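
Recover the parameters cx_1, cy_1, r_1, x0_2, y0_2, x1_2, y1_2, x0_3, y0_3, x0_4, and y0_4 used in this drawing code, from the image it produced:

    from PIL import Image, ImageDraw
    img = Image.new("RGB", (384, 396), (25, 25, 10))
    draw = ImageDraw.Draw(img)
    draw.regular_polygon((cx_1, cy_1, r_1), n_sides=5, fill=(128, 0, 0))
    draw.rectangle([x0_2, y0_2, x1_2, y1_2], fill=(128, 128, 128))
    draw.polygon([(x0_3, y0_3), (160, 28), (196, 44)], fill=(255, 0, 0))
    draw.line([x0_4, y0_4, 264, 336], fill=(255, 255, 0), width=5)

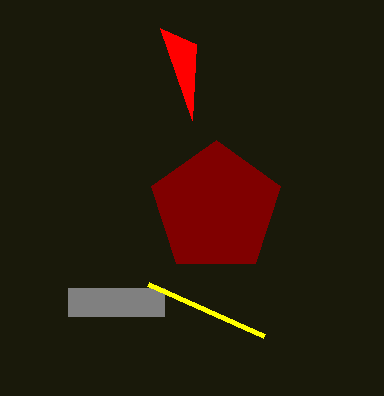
cx_1 = 216
cy_1 = 208
r_1 = 68
x0_2 = 68
y0_2 = 288
x1_2 = 164
y1_2 = 316
x0_3 = 192
y0_3 = 120
x0_4 = 148
y0_4 = 284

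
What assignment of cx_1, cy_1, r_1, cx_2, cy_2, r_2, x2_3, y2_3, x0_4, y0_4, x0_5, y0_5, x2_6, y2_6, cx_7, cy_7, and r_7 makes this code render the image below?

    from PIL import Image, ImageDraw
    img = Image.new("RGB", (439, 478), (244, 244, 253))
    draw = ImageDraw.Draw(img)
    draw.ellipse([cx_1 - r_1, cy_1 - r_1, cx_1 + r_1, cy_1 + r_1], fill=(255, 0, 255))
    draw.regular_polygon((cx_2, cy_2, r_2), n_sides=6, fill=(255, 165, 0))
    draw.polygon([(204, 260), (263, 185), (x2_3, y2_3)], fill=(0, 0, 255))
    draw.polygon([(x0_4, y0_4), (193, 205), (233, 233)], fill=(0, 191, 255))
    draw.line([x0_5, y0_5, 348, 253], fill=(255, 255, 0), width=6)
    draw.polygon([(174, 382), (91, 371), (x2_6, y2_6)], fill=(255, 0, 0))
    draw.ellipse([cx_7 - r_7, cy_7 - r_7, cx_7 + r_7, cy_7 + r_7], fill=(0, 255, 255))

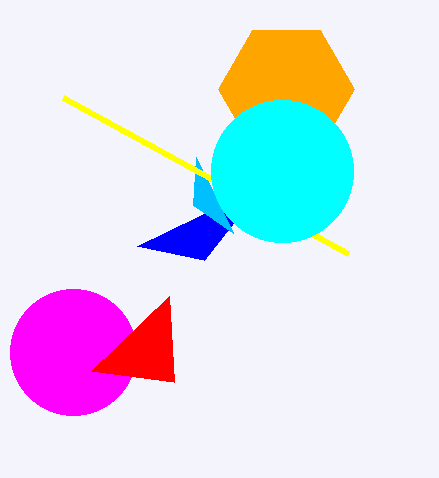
cx_1 = 73; cy_1 = 352; r_1 = 63; cx_2 = 286; cy_2 = 89; r_2 = 68; x2_3 = 137; y2_3 = 246; x0_4 = 196; y0_4 = 157; x0_5 = 63; y0_5 = 97; x2_6 = 169; y2_6 = 296; cx_7 = 282; cy_7 = 171; r_7 = 71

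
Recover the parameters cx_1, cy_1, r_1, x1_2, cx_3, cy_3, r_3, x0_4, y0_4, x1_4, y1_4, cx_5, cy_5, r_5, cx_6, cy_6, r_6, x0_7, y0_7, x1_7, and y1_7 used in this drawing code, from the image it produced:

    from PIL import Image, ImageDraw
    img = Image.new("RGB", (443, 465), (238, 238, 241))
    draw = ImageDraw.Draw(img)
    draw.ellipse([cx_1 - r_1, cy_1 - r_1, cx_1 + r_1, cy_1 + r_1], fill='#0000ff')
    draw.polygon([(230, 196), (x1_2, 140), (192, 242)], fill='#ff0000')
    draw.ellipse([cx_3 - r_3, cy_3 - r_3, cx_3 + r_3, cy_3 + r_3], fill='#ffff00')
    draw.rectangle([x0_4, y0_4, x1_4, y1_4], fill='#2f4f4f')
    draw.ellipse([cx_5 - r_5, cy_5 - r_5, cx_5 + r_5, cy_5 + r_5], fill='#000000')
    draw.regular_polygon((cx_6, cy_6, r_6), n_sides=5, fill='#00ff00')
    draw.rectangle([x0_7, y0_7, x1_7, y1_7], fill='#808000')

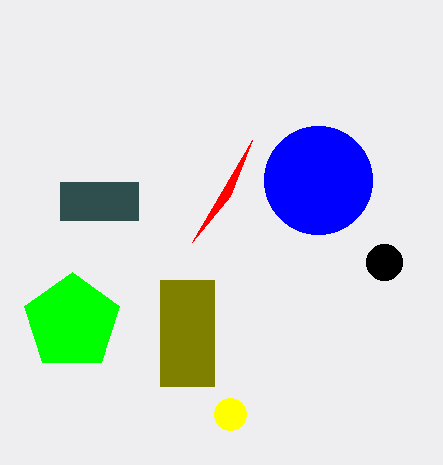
cx_1 = 318, cy_1 = 180, r_1 = 54, x1_2 = 252, cx_3 = 230, cy_3 = 414, r_3 = 16, x0_4 = 60, y0_4 = 182, x1_4 = 138, y1_4 = 220, cx_5 = 384, cy_5 = 262, r_5 = 18, cx_6 = 72, cy_6 = 322, r_6 = 50, x0_7 = 160, y0_7 = 280, x1_7 = 214, y1_7 = 386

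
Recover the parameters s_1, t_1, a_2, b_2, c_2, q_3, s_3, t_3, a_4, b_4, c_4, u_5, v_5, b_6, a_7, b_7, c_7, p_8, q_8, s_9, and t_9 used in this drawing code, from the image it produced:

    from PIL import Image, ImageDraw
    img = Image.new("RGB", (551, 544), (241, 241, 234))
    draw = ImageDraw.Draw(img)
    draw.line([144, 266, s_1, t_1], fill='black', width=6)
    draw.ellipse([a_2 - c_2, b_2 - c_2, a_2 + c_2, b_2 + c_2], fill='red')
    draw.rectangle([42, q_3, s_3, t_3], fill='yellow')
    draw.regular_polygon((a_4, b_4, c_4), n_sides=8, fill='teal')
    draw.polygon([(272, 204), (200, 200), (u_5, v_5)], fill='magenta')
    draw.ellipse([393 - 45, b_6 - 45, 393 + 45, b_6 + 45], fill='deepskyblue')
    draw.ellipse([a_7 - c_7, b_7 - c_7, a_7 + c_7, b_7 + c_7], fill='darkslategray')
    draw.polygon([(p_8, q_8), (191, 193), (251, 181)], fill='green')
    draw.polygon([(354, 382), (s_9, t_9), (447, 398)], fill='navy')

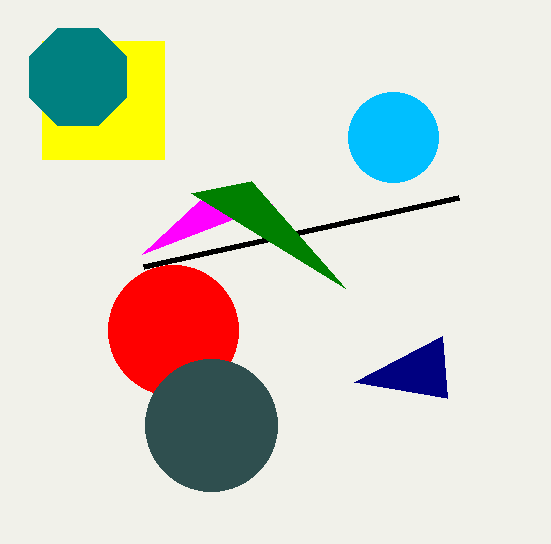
s_1 = 459
t_1 = 197
a_2 = 173
b_2 = 330
c_2 = 65
q_3 = 41
s_3 = 164
t_3 = 159
a_4 = 78
b_4 = 77
c_4 = 53
u_5 = 142
v_5 = 254
b_6 = 137
a_7 = 211
b_7 = 425
c_7 = 66
p_8 = 345
q_8 = 288
s_9 = 442
t_9 = 336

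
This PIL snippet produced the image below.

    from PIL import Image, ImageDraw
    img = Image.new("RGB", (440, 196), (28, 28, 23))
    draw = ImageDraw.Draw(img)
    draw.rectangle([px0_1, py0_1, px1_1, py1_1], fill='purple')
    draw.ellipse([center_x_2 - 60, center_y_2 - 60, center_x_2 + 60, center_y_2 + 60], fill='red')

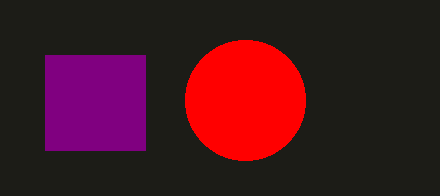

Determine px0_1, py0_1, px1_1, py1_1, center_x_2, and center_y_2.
px0_1 = 45, py0_1 = 55, px1_1 = 145, py1_1 = 150, center_x_2 = 245, center_y_2 = 100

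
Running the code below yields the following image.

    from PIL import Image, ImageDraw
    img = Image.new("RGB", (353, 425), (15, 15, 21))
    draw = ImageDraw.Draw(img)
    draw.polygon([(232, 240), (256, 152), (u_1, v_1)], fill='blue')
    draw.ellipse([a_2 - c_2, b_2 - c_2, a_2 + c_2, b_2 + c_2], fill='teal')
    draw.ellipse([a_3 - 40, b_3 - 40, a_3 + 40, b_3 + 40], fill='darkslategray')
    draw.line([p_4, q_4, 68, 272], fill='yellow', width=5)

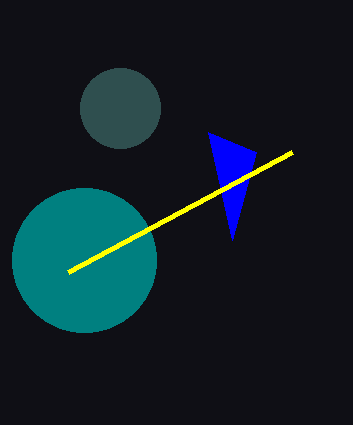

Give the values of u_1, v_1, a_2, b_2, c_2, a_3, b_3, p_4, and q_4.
u_1 = 208, v_1 = 132, a_2 = 84, b_2 = 260, c_2 = 72, a_3 = 120, b_3 = 108, p_4 = 292, q_4 = 152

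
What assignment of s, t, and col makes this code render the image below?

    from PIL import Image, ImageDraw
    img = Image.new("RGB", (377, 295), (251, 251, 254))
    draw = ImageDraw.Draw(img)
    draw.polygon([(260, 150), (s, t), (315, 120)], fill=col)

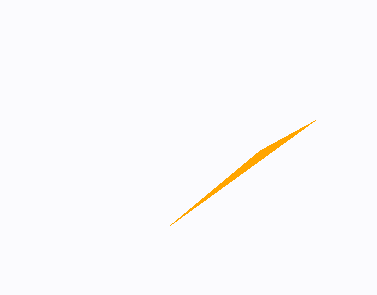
s = 170
t = 225
col = 'orange'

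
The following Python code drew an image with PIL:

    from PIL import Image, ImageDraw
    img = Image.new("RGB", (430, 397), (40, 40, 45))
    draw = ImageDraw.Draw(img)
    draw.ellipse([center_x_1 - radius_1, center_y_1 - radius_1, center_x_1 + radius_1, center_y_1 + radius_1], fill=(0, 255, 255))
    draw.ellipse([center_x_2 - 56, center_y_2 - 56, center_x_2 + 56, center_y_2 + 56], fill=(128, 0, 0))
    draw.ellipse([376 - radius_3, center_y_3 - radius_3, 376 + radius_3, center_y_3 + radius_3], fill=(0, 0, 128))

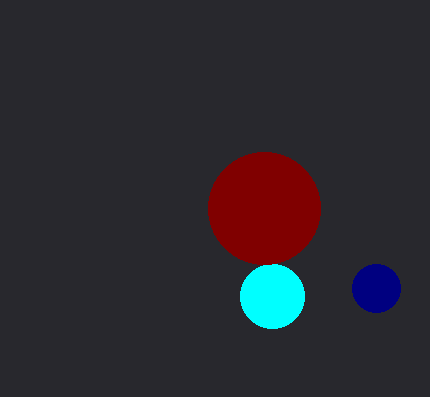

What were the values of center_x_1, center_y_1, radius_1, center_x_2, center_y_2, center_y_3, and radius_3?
center_x_1 = 272
center_y_1 = 296
radius_1 = 32
center_x_2 = 264
center_y_2 = 208
center_y_3 = 288
radius_3 = 24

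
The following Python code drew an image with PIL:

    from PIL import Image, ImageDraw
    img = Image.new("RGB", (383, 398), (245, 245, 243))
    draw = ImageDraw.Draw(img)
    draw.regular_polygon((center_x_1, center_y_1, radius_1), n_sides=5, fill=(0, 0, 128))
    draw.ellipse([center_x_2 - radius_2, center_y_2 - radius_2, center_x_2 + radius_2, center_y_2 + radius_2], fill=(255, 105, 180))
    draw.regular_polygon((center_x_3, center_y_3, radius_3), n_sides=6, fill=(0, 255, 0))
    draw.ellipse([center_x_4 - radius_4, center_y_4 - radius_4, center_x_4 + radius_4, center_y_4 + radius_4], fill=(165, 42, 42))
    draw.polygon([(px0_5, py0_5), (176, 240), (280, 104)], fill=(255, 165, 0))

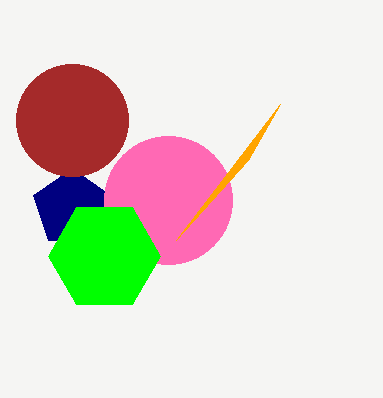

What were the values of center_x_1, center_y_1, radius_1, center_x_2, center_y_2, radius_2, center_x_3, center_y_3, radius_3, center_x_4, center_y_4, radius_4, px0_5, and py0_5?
center_x_1 = 72
center_y_1 = 208
radius_1 = 40
center_x_2 = 168
center_y_2 = 200
radius_2 = 64
center_x_3 = 104
center_y_3 = 256
radius_3 = 56
center_x_4 = 72
center_y_4 = 120
radius_4 = 56
px0_5 = 248
py0_5 = 160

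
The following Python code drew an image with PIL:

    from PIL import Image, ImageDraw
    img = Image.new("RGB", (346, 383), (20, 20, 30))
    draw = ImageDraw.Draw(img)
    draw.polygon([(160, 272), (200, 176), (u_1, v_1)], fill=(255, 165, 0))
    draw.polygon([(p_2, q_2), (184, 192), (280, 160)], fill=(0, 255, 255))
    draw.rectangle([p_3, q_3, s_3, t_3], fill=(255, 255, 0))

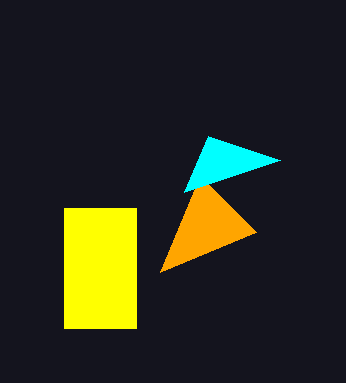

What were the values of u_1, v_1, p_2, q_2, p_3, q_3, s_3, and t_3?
u_1 = 256, v_1 = 232, p_2 = 208, q_2 = 136, p_3 = 64, q_3 = 208, s_3 = 136, t_3 = 328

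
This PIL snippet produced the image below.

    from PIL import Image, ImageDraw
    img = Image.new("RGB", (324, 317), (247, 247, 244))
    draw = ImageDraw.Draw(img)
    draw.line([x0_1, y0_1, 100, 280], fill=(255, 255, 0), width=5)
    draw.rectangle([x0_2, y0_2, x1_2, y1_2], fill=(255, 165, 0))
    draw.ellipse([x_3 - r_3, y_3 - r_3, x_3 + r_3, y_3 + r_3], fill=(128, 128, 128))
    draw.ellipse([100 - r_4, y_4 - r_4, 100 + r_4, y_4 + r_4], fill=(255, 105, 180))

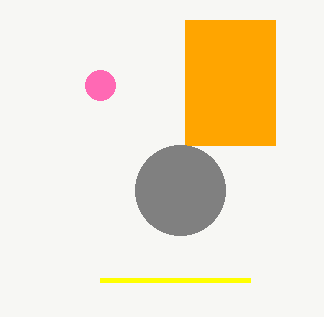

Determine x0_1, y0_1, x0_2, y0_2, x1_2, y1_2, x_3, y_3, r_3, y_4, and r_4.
x0_1 = 250
y0_1 = 280
x0_2 = 185
y0_2 = 20
x1_2 = 275
y1_2 = 145
x_3 = 180
y_3 = 190
r_3 = 45
y_4 = 85
r_4 = 15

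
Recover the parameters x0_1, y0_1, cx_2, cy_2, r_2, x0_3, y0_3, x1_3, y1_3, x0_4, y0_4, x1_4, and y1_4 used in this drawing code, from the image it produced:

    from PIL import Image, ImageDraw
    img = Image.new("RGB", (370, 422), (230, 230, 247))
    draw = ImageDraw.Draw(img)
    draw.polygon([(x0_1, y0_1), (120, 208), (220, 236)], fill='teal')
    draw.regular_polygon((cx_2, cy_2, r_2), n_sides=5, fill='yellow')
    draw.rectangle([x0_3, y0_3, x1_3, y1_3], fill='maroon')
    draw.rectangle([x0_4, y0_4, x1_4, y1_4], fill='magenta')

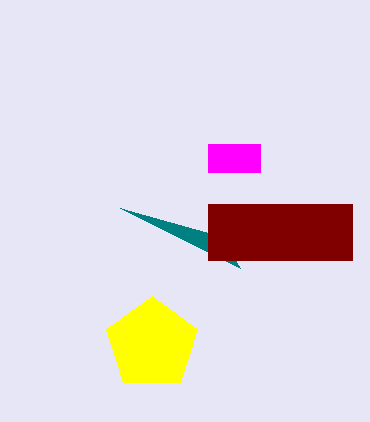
x0_1 = 240; y0_1 = 268; cx_2 = 152; cy_2 = 344; r_2 = 48; x0_3 = 208; y0_3 = 204; x1_3 = 352; y1_3 = 260; x0_4 = 208; y0_4 = 144; x1_4 = 260; y1_4 = 172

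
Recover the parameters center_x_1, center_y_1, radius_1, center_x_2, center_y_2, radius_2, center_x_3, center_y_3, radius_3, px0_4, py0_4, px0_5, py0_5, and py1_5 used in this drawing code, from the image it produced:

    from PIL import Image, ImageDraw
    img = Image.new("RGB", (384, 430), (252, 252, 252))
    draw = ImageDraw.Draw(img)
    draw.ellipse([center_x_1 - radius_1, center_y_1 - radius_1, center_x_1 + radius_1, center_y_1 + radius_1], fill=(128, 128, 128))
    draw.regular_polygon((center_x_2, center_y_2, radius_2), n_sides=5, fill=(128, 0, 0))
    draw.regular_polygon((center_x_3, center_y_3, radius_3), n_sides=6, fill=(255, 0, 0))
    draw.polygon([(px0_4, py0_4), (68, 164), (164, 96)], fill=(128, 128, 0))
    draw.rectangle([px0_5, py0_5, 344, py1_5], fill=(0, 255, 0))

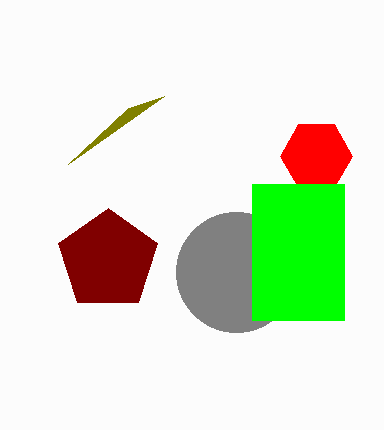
center_x_1 = 236; center_y_1 = 272; radius_1 = 60; center_x_2 = 108; center_y_2 = 260; radius_2 = 52; center_x_3 = 316; center_y_3 = 156; radius_3 = 36; px0_4 = 128; py0_4 = 108; px0_5 = 252; py0_5 = 184; py1_5 = 320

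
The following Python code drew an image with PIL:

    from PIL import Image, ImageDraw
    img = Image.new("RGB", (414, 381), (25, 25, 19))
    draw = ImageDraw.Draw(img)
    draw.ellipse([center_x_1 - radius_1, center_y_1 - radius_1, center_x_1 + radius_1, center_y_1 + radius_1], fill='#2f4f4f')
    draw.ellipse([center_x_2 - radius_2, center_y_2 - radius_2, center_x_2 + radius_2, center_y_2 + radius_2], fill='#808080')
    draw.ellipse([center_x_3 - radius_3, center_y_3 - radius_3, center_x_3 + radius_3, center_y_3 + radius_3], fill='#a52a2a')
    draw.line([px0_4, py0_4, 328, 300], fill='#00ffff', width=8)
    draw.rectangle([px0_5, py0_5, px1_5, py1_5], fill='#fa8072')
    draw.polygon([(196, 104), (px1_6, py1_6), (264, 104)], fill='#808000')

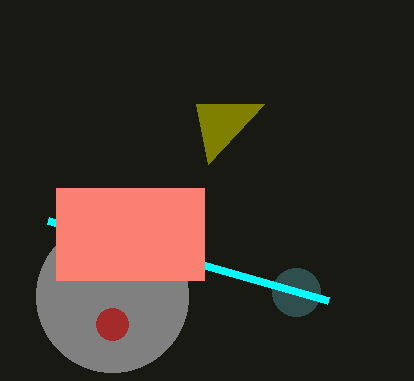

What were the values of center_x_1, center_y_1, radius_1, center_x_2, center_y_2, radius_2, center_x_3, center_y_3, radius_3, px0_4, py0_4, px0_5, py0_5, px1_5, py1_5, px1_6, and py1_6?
center_x_1 = 296, center_y_1 = 292, radius_1 = 24, center_x_2 = 112, center_y_2 = 296, radius_2 = 76, center_x_3 = 112, center_y_3 = 324, radius_3 = 16, px0_4 = 48, py0_4 = 220, px0_5 = 56, py0_5 = 188, px1_5 = 204, py1_5 = 280, px1_6 = 208, py1_6 = 164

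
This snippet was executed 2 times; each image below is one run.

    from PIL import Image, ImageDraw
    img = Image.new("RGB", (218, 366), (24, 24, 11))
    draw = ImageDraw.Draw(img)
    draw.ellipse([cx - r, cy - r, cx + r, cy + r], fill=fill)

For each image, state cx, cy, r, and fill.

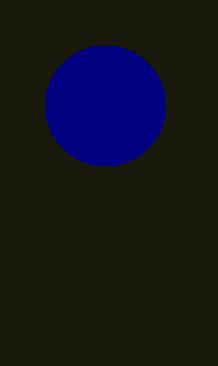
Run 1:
cx = 105; cy = 105; r = 60; fill = 'navy'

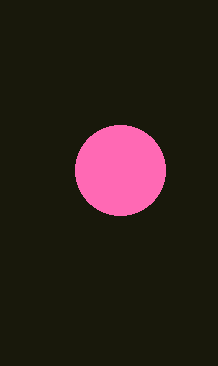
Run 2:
cx = 120; cy = 170; r = 45; fill = 'hotpink'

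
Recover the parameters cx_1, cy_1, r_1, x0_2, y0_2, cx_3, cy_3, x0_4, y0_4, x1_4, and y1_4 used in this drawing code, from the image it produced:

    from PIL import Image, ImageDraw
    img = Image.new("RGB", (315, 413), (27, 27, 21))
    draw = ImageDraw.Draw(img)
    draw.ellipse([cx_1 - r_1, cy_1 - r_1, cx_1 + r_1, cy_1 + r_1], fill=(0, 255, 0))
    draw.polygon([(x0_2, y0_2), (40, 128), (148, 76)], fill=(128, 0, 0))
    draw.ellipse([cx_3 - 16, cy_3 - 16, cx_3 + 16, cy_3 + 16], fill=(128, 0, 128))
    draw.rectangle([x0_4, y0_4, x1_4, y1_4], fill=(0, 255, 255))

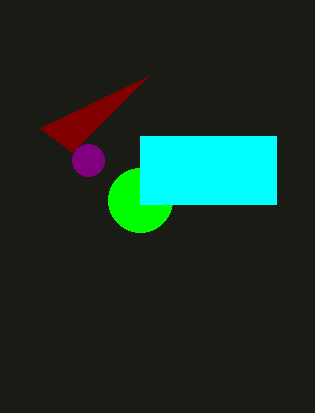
cx_1 = 140, cy_1 = 200, r_1 = 32, x0_2 = 72, y0_2 = 152, cx_3 = 88, cy_3 = 160, x0_4 = 140, y0_4 = 136, x1_4 = 276, y1_4 = 204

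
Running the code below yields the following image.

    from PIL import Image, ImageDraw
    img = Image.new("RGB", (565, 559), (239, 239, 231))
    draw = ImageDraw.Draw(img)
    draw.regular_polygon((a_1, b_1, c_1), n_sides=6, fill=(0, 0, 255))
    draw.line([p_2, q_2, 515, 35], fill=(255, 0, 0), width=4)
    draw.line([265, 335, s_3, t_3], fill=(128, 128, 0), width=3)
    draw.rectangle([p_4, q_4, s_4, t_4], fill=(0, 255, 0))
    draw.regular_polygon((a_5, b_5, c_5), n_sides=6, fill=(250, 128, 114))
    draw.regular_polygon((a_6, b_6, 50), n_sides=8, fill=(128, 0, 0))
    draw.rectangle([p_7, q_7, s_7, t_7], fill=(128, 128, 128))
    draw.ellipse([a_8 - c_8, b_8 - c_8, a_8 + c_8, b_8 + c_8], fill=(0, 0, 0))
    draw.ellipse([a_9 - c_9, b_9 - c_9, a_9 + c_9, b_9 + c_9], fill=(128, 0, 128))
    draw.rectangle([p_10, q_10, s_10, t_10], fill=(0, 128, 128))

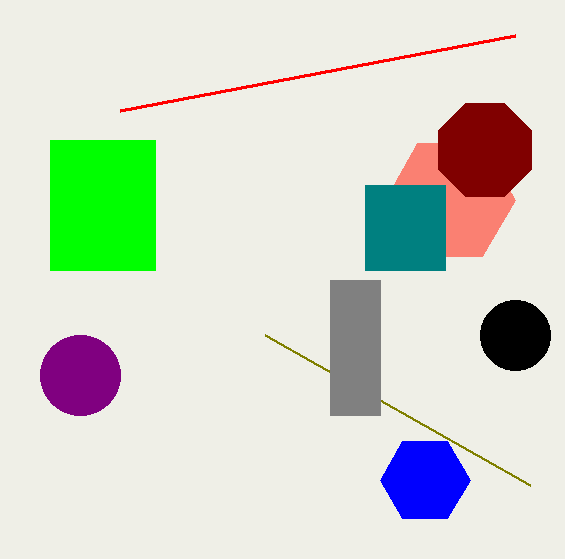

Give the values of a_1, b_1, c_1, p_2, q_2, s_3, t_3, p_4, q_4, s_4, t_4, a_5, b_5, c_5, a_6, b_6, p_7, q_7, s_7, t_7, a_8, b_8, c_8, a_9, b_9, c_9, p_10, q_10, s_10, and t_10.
a_1 = 425, b_1 = 480, c_1 = 45, p_2 = 120, q_2 = 110, s_3 = 530, t_3 = 485, p_4 = 50, q_4 = 140, s_4 = 155, t_4 = 270, a_5 = 450, b_5 = 200, c_5 = 65, a_6 = 485, b_6 = 150, p_7 = 330, q_7 = 280, s_7 = 380, t_7 = 415, a_8 = 515, b_8 = 335, c_8 = 35, a_9 = 80, b_9 = 375, c_9 = 40, p_10 = 365, q_10 = 185, s_10 = 445, t_10 = 270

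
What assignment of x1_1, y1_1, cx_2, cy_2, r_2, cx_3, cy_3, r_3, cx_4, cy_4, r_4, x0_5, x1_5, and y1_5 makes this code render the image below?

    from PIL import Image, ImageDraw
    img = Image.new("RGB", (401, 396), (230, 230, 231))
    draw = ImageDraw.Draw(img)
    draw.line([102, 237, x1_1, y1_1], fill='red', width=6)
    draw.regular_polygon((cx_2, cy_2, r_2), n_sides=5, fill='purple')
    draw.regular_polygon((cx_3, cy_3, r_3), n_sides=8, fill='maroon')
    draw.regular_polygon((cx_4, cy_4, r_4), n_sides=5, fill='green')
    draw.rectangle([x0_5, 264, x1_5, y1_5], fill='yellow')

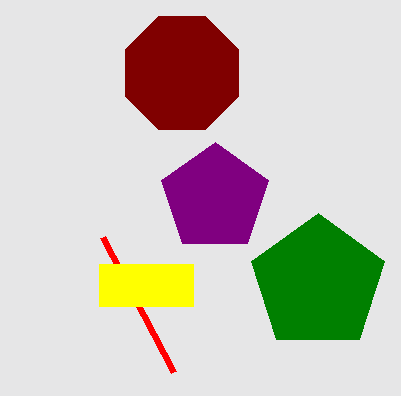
x1_1 = 173
y1_1 = 372
cx_2 = 215
cy_2 = 198
r_2 = 56
cx_3 = 182
cy_3 = 73
r_3 = 61
cx_4 = 318
cy_4 = 283
r_4 = 70
x0_5 = 99
x1_5 = 193
y1_5 = 306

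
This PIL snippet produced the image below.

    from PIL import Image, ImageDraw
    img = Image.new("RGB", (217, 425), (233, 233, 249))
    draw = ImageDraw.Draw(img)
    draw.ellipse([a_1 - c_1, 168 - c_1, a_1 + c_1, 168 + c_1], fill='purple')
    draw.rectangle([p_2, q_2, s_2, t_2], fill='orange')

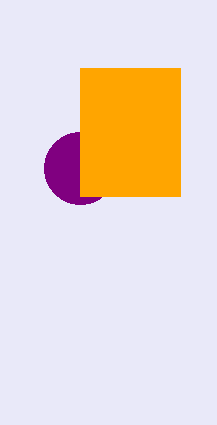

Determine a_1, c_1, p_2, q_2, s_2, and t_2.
a_1 = 80; c_1 = 36; p_2 = 80; q_2 = 68; s_2 = 180; t_2 = 196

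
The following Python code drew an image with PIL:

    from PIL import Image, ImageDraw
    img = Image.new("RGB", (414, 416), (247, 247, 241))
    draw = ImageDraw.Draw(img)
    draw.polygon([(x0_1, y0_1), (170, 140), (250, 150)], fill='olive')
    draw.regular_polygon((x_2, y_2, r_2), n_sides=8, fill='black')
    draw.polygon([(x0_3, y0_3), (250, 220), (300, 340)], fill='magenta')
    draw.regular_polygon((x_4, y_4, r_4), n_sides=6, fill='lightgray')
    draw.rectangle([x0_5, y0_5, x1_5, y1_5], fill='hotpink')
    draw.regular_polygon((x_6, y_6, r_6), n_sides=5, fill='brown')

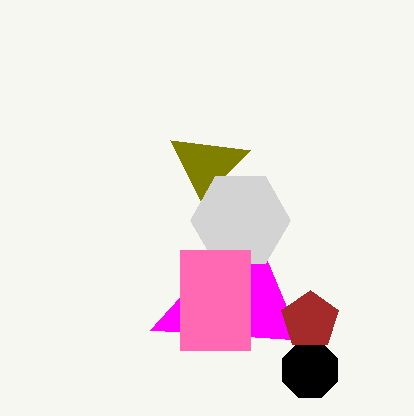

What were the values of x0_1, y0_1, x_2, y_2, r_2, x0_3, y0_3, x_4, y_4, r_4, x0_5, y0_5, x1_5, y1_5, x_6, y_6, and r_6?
x0_1 = 200
y0_1 = 200
x_2 = 310
y_2 = 370
r_2 = 30
x0_3 = 150
y0_3 = 330
x_4 = 240
y_4 = 220
r_4 = 50
x0_5 = 180
y0_5 = 250
x1_5 = 250
y1_5 = 350
x_6 = 310
y_6 = 320
r_6 = 30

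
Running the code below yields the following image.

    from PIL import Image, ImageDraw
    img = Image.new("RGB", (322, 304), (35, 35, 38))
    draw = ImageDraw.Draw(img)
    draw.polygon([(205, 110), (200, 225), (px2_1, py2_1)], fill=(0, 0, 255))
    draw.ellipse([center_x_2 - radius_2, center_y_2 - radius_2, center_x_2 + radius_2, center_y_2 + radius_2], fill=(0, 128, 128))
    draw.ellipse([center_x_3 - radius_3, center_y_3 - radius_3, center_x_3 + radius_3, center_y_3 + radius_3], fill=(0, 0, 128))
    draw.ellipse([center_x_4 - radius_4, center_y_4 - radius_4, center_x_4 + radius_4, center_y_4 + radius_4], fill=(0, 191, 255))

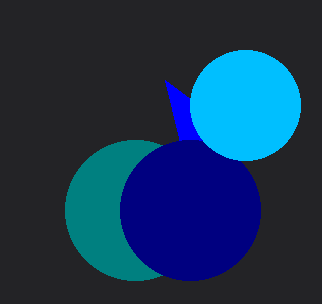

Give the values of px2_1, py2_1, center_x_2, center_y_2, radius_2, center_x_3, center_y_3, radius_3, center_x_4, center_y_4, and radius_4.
px2_1 = 165, py2_1 = 80, center_x_2 = 135, center_y_2 = 210, radius_2 = 70, center_x_3 = 190, center_y_3 = 210, radius_3 = 70, center_x_4 = 245, center_y_4 = 105, radius_4 = 55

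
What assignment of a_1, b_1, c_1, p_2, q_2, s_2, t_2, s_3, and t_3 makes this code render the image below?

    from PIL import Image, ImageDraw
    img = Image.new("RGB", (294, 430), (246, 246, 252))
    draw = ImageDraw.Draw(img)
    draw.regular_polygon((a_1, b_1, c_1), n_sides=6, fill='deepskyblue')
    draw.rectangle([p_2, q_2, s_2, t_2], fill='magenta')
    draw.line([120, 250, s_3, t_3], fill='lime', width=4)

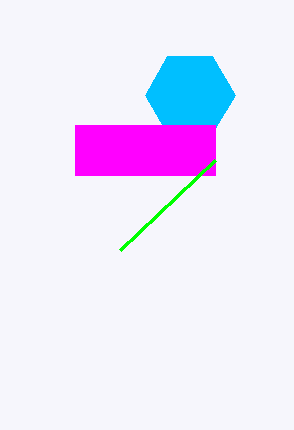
a_1 = 190; b_1 = 95; c_1 = 45; p_2 = 75; q_2 = 125; s_2 = 215; t_2 = 175; s_3 = 215; t_3 = 160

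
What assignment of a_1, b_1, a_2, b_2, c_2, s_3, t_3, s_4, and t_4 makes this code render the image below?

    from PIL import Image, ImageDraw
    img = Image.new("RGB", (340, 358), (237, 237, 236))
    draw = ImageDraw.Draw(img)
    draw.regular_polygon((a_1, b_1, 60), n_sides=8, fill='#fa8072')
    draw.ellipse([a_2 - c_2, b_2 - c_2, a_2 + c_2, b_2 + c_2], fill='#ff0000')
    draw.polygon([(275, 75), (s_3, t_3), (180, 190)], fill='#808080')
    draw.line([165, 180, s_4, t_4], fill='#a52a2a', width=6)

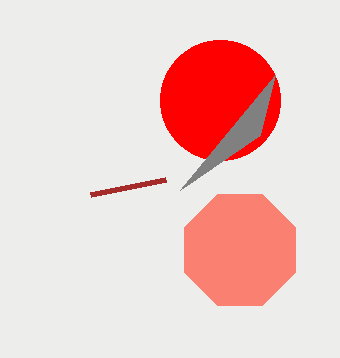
a_1 = 240; b_1 = 250; a_2 = 220; b_2 = 100; c_2 = 60; s_3 = 260; t_3 = 135; s_4 = 90; t_4 = 195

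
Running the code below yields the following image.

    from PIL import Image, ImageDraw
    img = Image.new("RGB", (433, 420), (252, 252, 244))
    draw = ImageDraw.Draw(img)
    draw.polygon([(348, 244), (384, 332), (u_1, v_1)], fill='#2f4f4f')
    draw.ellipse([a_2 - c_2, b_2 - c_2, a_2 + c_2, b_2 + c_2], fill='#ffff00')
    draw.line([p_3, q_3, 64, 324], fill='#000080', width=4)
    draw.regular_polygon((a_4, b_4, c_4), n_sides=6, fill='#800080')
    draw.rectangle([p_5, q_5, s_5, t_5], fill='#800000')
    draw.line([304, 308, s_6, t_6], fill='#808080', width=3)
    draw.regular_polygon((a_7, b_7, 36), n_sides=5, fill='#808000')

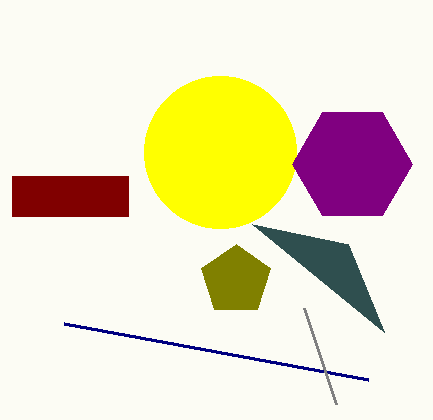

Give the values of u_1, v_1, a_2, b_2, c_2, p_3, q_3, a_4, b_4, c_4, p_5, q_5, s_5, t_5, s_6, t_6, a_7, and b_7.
u_1 = 252, v_1 = 224, a_2 = 220, b_2 = 152, c_2 = 76, p_3 = 368, q_3 = 380, a_4 = 352, b_4 = 164, c_4 = 60, p_5 = 12, q_5 = 176, s_5 = 128, t_5 = 216, s_6 = 336, t_6 = 404, a_7 = 236, b_7 = 280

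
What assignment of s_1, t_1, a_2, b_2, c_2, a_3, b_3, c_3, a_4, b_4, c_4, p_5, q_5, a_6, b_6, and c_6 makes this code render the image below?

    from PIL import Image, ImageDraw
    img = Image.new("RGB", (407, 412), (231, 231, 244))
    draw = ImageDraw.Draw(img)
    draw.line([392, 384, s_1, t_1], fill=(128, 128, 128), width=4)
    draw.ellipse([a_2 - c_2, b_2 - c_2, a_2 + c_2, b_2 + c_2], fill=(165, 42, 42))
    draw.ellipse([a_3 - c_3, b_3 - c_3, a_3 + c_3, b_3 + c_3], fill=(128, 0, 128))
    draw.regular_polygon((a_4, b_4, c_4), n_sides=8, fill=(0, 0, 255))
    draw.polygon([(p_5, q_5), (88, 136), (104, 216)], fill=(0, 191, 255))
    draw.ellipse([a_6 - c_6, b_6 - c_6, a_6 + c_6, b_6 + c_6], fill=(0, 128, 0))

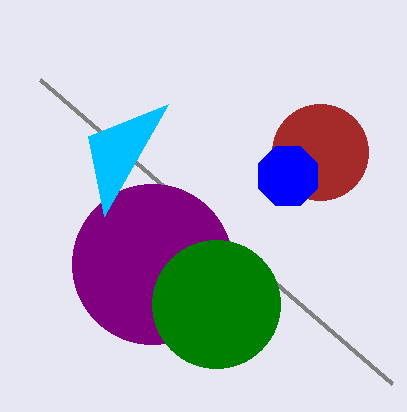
s_1 = 40
t_1 = 80
a_2 = 320
b_2 = 152
c_2 = 48
a_3 = 152
b_3 = 264
c_3 = 80
a_4 = 288
b_4 = 176
c_4 = 32
p_5 = 168
q_5 = 104
a_6 = 216
b_6 = 304
c_6 = 64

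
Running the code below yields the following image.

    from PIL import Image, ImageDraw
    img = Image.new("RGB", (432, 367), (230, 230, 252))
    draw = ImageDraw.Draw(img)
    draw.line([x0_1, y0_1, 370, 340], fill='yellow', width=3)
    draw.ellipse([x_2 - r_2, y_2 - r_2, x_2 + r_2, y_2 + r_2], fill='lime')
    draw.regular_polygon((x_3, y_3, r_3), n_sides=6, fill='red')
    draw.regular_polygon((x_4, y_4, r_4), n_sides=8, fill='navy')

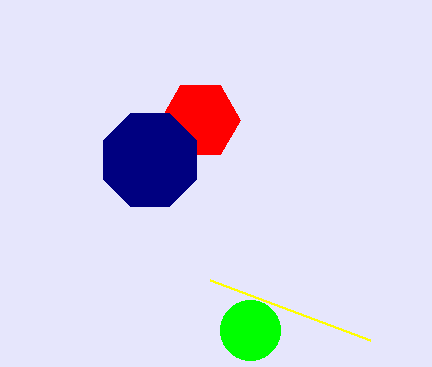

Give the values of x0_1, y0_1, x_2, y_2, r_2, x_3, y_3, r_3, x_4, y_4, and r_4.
x0_1 = 210; y0_1 = 280; x_2 = 250; y_2 = 330; r_2 = 30; x_3 = 200; y_3 = 120; r_3 = 40; x_4 = 150; y_4 = 160; r_4 = 50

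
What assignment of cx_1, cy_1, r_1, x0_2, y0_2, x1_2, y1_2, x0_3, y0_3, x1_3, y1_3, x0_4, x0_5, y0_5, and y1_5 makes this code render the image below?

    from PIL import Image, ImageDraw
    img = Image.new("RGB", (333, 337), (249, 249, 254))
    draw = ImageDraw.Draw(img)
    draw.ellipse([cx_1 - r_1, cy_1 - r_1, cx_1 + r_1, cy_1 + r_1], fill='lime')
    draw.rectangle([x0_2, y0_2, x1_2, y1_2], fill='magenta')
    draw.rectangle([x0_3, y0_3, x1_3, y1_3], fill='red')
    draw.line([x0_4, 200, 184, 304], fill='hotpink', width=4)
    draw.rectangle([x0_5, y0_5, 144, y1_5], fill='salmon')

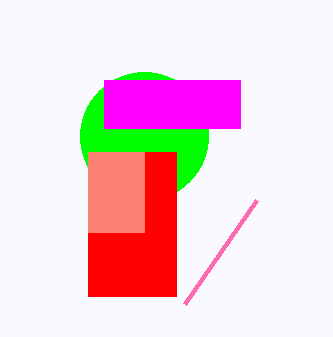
cx_1 = 144, cy_1 = 136, r_1 = 64, x0_2 = 104, y0_2 = 80, x1_2 = 240, y1_2 = 128, x0_3 = 88, y0_3 = 152, x1_3 = 176, y1_3 = 296, x0_4 = 256, x0_5 = 88, y0_5 = 152, y1_5 = 232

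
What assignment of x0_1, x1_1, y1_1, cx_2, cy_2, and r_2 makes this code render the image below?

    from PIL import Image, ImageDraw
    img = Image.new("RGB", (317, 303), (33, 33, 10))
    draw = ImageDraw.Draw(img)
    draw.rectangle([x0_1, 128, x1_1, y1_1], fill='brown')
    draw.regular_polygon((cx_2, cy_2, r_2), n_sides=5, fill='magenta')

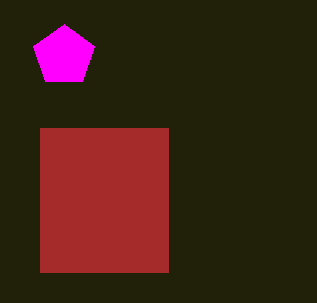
x0_1 = 40, x1_1 = 168, y1_1 = 272, cx_2 = 64, cy_2 = 56, r_2 = 32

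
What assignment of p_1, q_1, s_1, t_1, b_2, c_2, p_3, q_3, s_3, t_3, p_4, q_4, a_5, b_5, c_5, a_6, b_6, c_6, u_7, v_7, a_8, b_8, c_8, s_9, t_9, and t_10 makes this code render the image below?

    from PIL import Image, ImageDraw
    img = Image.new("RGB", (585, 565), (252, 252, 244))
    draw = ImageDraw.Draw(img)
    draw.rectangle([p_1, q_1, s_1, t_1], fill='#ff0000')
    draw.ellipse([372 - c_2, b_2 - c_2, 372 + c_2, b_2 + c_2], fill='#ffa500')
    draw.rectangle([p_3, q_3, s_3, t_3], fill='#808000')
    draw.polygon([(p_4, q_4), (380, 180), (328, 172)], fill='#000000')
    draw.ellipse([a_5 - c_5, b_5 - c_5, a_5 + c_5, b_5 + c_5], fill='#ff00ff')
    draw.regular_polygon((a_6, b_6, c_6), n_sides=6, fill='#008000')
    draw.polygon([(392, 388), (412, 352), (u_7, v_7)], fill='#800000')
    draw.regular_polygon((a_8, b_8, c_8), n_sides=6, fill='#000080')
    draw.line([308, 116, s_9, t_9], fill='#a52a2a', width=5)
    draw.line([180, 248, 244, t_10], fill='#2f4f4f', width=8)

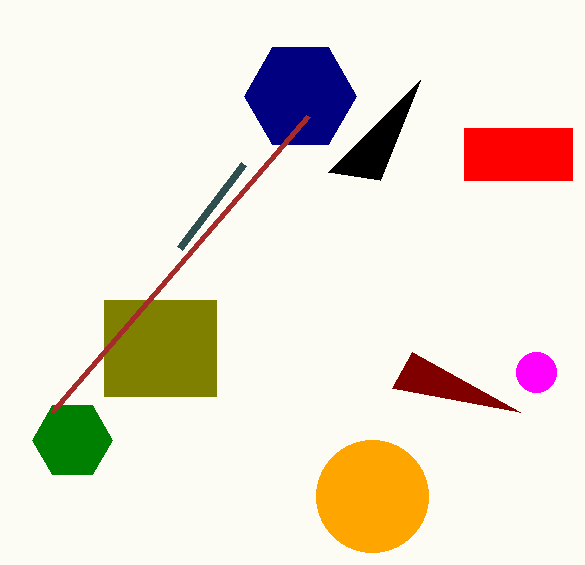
p_1 = 464, q_1 = 128, s_1 = 572, t_1 = 180, b_2 = 496, c_2 = 56, p_3 = 104, q_3 = 300, s_3 = 216, t_3 = 396, p_4 = 420, q_4 = 80, a_5 = 536, b_5 = 372, c_5 = 20, a_6 = 72, b_6 = 440, c_6 = 40, u_7 = 520, v_7 = 412, a_8 = 300, b_8 = 96, c_8 = 56, s_9 = 52, t_9 = 412, t_10 = 164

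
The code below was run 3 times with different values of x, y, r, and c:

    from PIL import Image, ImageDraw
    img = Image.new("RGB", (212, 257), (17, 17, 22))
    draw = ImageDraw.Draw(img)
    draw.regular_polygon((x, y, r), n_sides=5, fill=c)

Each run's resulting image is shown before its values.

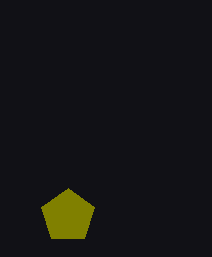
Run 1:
x = 68; y = 216; r = 28; c = 'olive'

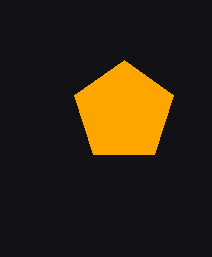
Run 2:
x = 124; y = 112; r = 52; c = 'orange'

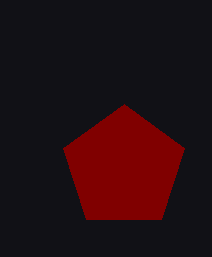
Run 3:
x = 124; y = 168; r = 64; c = 'maroon'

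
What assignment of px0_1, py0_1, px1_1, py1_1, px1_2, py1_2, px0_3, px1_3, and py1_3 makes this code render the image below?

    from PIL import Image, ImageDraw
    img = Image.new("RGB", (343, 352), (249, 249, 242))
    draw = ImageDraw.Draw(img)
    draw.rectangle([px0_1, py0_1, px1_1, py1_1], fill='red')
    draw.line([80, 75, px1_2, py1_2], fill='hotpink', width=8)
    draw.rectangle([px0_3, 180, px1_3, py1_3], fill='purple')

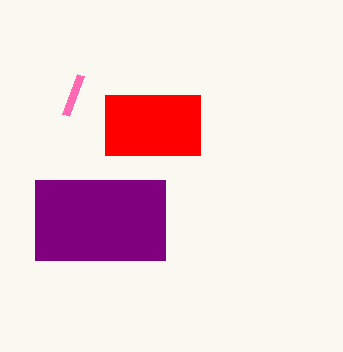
px0_1 = 105, py0_1 = 95, px1_1 = 200, py1_1 = 155, px1_2 = 65, py1_2 = 115, px0_3 = 35, px1_3 = 165, py1_3 = 260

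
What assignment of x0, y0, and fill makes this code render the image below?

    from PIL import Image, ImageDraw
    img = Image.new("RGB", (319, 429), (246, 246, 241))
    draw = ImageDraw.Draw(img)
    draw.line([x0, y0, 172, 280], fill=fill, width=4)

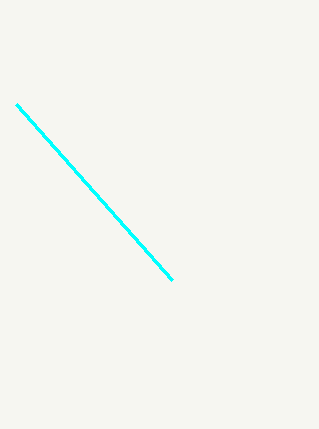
x0 = 16
y0 = 104
fill = 'cyan'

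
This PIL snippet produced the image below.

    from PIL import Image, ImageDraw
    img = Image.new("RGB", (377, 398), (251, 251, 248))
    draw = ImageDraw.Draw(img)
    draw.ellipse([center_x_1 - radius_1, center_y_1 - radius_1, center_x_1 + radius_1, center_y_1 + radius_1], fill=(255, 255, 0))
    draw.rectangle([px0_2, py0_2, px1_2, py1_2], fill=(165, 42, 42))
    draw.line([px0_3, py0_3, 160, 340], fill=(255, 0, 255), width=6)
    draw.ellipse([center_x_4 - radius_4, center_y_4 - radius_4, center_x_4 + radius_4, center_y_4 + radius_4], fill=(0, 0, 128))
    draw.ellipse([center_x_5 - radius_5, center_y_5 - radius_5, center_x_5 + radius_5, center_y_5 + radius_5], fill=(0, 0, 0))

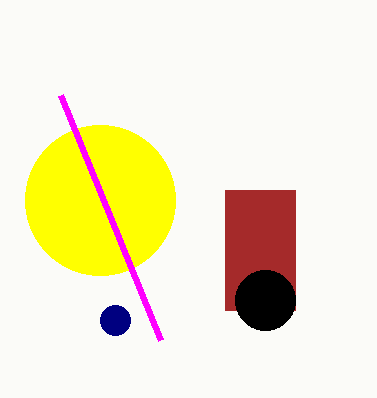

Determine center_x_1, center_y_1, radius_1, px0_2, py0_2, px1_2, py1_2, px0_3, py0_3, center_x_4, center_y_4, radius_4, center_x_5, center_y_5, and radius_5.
center_x_1 = 100; center_y_1 = 200; radius_1 = 75; px0_2 = 225; py0_2 = 190; px1_2 = 295; py1_2 = 310; px0_3 = 60; py0_3 = 95; center_x_4 = 115; center_y_4 = 320; radius_4 = 15; center_x_5 = 265; center_y_5 = 300; radius_5 = 30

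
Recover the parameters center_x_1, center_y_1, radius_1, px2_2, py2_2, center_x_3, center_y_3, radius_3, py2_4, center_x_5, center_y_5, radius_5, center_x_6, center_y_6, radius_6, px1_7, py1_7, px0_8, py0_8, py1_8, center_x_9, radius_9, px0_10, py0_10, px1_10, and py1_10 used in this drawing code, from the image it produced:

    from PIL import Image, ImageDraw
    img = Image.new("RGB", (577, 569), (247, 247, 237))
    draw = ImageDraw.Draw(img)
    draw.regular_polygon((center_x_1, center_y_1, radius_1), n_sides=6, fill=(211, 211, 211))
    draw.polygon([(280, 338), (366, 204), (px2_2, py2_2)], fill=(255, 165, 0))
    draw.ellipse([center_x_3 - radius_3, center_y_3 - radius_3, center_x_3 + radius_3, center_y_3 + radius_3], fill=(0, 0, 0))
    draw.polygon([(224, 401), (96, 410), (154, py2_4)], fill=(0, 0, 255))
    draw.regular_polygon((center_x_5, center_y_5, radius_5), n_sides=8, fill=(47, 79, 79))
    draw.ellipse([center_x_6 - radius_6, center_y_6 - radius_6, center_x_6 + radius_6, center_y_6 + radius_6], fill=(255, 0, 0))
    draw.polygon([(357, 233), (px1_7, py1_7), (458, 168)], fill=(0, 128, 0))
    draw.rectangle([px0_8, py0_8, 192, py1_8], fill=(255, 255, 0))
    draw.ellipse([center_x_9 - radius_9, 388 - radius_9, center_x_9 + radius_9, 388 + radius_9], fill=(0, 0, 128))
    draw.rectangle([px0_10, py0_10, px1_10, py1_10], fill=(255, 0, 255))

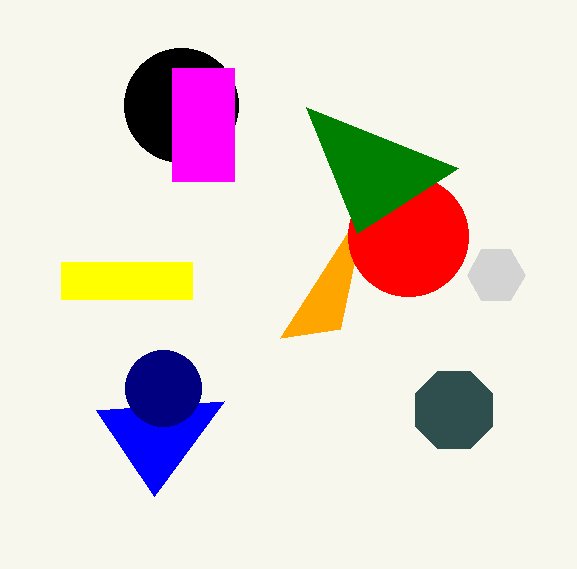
center_x_1 = 496
center_y_1 = 275
radius_1 = 29
px2_2 = 340
py2_2 = 329
center_x_3 = 181
center_y_3 = 105
radius_3 = 57
py2_4 = 496
center_x_5 = 454
center_y_5 = 410
radius_5 = 42
center_x_6 = 408
center_y_6 = 236
radius_6 = 60
px1_7 = 306
py1_7 = 107
px0_8 = 61
py0_8 = 262
py1_8 = 299
center_x_9 = 163
radius_9 = 38
px0_10 = 172
py0_10 = 68
px1_10 = 234
py1_10 = 181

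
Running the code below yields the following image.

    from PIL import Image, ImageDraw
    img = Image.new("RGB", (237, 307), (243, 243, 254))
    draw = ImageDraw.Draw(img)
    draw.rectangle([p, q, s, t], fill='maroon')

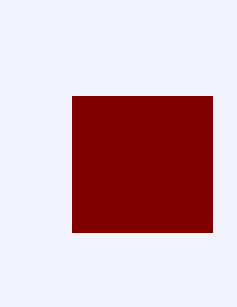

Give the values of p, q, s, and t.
p = 72, q = 96, s = 212, t = 232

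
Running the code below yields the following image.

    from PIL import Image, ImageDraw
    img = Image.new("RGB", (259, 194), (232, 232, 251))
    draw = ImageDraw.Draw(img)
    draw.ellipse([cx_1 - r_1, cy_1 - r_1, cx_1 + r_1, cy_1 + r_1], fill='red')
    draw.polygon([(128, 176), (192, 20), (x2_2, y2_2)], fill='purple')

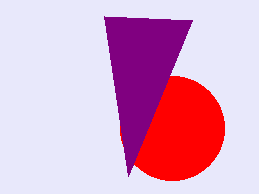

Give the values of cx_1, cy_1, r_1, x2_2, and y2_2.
cx_1 = 172; cy_1 = 128; r_1 = 52; x2_2 = 104; y2_2 = 16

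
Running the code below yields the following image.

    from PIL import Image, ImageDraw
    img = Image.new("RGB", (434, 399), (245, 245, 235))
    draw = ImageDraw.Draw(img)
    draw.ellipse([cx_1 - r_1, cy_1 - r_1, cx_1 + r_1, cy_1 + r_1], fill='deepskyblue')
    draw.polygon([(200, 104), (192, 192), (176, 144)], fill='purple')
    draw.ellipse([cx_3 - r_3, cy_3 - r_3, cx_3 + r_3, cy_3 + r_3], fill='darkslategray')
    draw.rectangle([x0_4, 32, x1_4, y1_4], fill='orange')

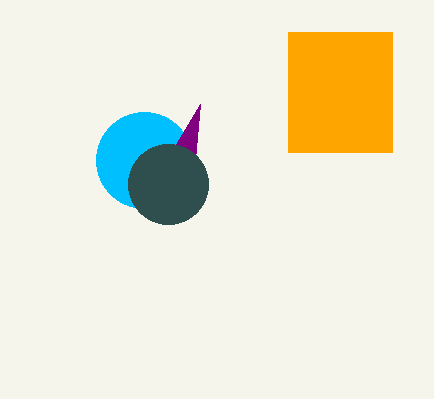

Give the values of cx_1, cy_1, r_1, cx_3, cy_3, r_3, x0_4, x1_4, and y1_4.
cx_1 = 144; cy_1 = 160; r_1 = 48; cx_3 = 168; cy_3 = 184; r_3 = 40; x0_4 = 288; x1_4 = 392; y1_4 = 152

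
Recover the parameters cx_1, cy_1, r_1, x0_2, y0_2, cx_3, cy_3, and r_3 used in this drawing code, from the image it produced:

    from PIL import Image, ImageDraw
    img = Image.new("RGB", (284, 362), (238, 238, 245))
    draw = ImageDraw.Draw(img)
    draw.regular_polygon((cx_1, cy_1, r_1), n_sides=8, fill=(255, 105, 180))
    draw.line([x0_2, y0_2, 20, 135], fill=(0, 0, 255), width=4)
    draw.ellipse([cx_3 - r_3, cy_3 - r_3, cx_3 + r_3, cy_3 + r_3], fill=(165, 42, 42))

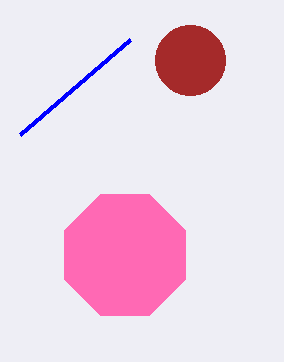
cx_1 = 125, cy_1 = 255, r_1 = 65, x0_2 = 130, y0_2 = 40, cx_3 = 190, cy_3 = 60, r_3 = 35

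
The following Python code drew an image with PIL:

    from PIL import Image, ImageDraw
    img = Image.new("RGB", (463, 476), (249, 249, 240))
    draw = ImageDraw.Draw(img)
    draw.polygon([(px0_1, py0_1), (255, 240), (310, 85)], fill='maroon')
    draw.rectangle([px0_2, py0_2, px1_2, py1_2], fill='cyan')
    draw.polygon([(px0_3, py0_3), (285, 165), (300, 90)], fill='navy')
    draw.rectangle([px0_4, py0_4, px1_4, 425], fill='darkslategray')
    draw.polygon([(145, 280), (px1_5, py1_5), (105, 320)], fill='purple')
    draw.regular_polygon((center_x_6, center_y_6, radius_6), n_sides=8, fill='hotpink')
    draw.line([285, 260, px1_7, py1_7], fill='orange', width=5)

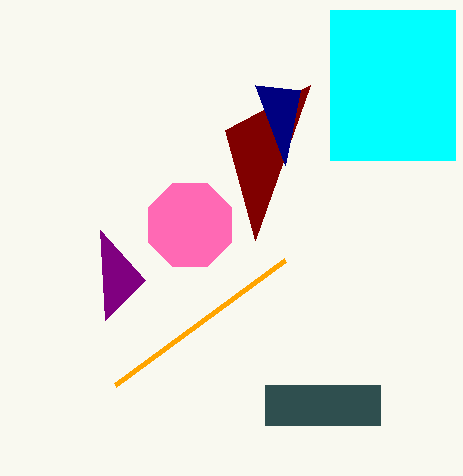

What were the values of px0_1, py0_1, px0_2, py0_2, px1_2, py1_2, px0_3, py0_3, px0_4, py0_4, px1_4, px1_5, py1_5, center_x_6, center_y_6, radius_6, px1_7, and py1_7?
px0_1 = 225
py0_1 = 130
px0_2 = 330
py0_2 = 10
px1_2 = 455
py1_2 = 160
px0_3 = 255
py0_3 = 85
px0_4 = 265
py0_4 = 385
px1_4 = 380
px1_5 = 100
py1_5 = 230
center_x_6 = 190
center_y_6 = 225
radius_6 = 45
px1_7 = 115
py1_7 = 385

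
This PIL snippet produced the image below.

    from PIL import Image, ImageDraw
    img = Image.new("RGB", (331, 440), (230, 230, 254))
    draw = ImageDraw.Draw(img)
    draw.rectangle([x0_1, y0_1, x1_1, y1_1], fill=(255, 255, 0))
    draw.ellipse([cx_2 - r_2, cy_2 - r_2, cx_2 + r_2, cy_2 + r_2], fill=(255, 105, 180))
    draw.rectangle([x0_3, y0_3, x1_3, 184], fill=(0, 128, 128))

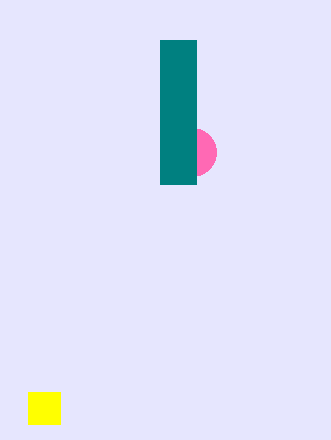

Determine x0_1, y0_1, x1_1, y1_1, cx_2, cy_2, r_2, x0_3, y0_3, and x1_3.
x0_1 = 28, y0_1 = 392, x1_1 = 60, y1_1 = 424, cx_2 = 192, cy_2 = 152, r_2 = 24, x0_3 = 160, y0_3 = 40, x1_3 = 196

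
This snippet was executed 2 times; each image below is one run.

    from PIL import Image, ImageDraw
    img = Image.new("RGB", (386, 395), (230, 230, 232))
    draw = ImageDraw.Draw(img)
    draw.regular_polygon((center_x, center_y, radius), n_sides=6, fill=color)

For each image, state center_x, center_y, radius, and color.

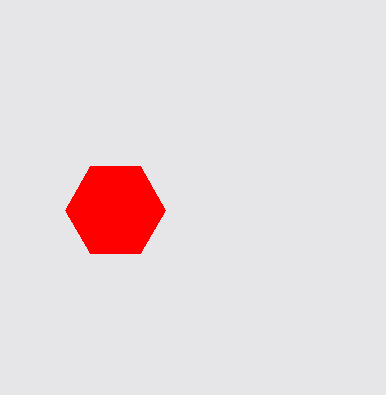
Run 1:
center_x = 115
center_y = 210
radius = 50
color = 'red'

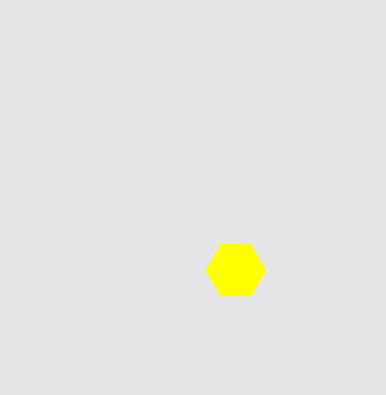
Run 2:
center_x = 235
center_y = 270
radius = 30
color = 'yellow'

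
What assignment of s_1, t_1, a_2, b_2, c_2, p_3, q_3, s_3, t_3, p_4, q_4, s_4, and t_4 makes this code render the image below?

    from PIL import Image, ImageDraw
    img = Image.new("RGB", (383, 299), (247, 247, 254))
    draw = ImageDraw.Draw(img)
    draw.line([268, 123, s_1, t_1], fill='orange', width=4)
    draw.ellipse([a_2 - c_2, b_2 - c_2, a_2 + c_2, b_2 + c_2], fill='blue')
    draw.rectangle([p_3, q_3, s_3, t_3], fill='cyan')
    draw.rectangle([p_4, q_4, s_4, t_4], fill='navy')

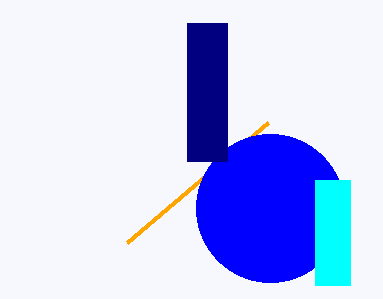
s_1 = 127, t_1 = 243, a_2 = 270, b_2 = 208, c_2 = 74, p_3 = 315, q_3 = 180, s_3 = 350, t_3 = 285, p_4 = 187, q_4 = 23, s_4 = 227, t_4 = 161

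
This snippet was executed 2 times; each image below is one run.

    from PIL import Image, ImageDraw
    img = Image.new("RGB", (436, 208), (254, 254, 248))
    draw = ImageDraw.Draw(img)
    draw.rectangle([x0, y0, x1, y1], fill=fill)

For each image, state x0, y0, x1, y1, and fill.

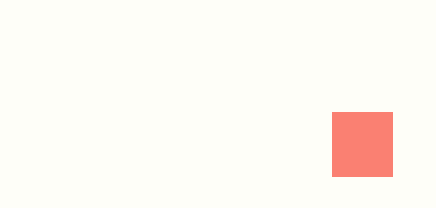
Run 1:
x0 = 332
y0 = 112
x1 = 392
y1 = 176
fill = 'salmon'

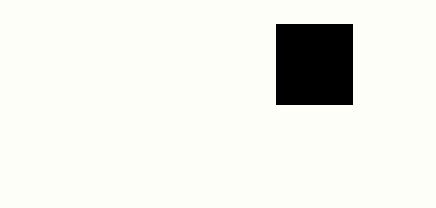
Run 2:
x0 = 276, y0 = 24, x1 = 352, y1 = 104, fill = 'black'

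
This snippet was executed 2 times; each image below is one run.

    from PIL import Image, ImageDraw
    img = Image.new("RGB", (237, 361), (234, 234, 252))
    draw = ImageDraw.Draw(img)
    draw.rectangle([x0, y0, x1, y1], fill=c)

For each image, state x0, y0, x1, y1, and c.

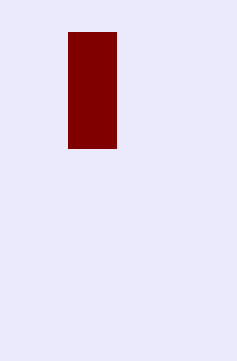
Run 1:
x0 = 68, y0 = 32, x1 = 116, y1 = 148, c = 'maroon'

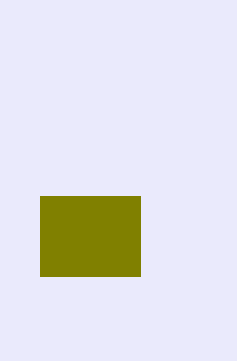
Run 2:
x0 = 40, y0 = 196, x1 = 140, y1 = 276, c = 'olive'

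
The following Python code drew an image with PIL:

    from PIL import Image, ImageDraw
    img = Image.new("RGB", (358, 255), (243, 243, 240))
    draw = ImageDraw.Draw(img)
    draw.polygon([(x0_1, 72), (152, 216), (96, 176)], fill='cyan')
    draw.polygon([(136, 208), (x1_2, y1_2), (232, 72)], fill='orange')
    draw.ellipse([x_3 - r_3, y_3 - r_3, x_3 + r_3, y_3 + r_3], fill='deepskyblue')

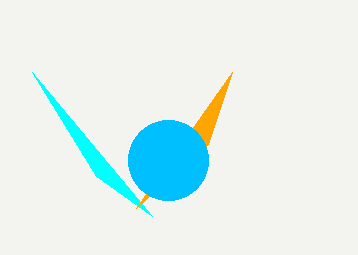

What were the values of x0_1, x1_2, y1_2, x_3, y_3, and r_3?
x0_1 = 32
x1_2 = 208
y1_2 = 144
x_3 = 168
y_3 = 160
r_3 = 40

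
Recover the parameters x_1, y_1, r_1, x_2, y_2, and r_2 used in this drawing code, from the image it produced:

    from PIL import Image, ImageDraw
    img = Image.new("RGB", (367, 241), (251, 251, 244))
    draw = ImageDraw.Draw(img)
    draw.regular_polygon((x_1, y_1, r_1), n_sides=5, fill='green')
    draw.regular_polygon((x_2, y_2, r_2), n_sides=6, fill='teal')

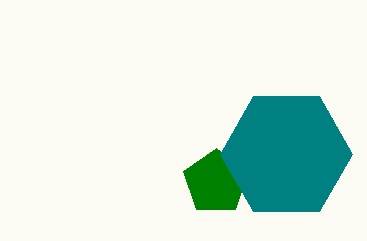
x_1 = 216, y_1 = 182, r_1 = 34, x_2 = 286, y_2 = 154, r_2 = 66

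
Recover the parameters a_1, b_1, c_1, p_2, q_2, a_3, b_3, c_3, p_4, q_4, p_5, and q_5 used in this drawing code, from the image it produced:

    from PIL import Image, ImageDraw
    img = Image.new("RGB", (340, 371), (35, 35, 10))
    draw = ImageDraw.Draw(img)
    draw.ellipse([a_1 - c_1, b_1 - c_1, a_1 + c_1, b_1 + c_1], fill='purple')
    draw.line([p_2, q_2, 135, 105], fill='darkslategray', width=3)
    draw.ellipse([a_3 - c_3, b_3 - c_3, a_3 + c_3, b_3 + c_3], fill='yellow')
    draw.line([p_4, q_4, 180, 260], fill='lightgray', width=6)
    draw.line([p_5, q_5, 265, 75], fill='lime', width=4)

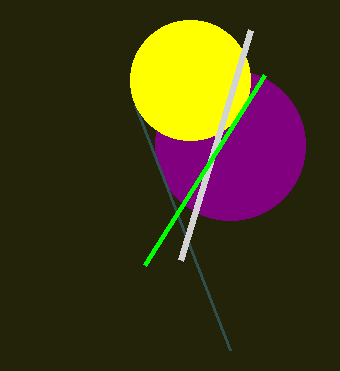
a_1 = 230, b_1 = 145, c_1 = 75, p_2 = 230, q_2 = 350, a_3 = 190, b_3 = 80, c_3 = 60, p_4 = 250, q_4 = 30, p_5 = 145, q_5 = 265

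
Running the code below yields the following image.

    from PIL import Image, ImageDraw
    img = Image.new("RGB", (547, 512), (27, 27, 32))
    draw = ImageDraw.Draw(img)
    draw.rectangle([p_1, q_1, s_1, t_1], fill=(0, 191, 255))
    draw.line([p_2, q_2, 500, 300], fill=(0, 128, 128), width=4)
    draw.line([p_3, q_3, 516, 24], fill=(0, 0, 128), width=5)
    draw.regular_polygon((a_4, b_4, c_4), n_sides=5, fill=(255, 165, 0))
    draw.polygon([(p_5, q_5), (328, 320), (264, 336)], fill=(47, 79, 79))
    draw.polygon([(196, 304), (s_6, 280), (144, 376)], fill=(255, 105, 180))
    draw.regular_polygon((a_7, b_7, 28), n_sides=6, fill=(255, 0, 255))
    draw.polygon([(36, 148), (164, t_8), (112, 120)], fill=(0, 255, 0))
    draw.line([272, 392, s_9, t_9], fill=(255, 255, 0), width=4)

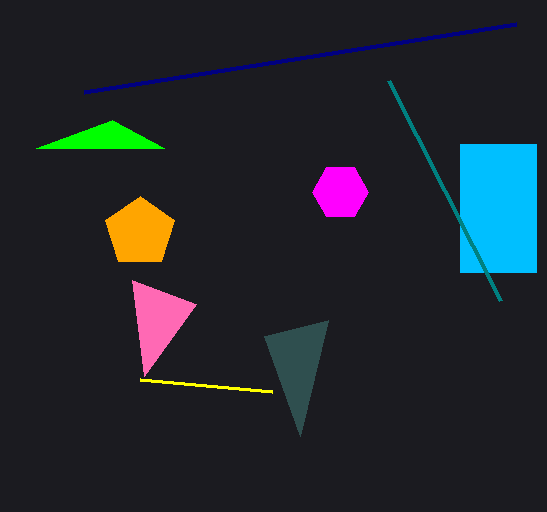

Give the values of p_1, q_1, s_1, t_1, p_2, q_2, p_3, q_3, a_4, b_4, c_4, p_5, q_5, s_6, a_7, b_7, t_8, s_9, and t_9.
p_1 = 460
q_1 = 144
s_1 = 536
t_1 = 272
p_2 = 388
q_2 = 80
p_3 = 84
q_3 = 92
a_4 = 140
b_4 = 232
c_4 = 36
p_5 = 300
q_5 = 436
s_6 = 132
a_7 = 340
b_7 = 192
t_8 = 148
s_9 = 140
t_9 = 380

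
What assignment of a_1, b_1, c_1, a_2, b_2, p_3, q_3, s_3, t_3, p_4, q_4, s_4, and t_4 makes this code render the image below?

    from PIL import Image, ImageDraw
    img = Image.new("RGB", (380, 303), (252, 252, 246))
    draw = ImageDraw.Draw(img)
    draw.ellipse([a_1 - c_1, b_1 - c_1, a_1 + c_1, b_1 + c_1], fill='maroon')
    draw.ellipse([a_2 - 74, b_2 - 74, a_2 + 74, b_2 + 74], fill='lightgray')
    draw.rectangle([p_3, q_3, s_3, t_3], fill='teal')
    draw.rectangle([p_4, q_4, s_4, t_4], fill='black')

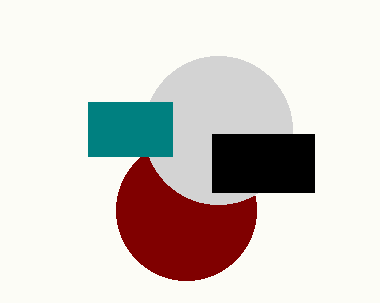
a_1 = 186
b_1 = 210
c_1 = 70
a_2 = 218
b_2 = 130
p_3 = 88
q_3 = 102
s_3 = 172
t_3 = 156
p_4 = 212
q_4 = 134
s_4 = 314
t_4 = 192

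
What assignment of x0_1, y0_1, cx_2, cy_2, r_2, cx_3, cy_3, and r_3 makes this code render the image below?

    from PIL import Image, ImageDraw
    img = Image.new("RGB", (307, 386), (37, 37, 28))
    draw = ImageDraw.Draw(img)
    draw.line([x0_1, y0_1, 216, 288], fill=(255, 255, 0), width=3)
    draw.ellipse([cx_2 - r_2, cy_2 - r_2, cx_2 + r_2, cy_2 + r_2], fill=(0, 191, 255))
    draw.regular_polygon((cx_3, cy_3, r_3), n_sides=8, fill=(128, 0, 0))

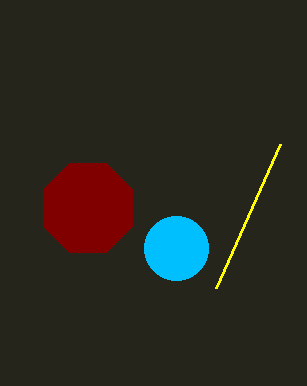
x0_1 = 280, y0_1 = 144, cx_2 = 176, cy_2 = 248, r_2 = 32, cx_3 = 88, cy_3 = 208, r_3 = 48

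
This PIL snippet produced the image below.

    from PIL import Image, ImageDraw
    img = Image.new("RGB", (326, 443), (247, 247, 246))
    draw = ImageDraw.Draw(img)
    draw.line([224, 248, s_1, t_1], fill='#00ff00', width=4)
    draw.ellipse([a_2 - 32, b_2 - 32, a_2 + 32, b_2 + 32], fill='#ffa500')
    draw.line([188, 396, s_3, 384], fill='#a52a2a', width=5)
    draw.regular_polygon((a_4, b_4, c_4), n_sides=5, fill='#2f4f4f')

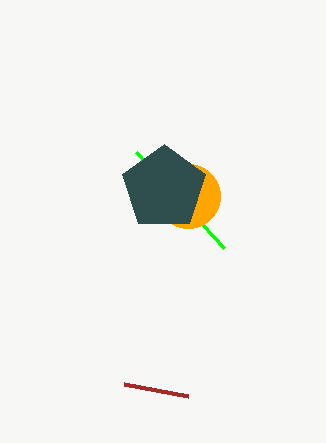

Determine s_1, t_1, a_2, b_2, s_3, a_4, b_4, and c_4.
s_1 = 136; t_1 = 152; a_2 = 188; b_2 = 196; s_3 = 124; a_4 = 164; b_4 = 188; c_4 = 44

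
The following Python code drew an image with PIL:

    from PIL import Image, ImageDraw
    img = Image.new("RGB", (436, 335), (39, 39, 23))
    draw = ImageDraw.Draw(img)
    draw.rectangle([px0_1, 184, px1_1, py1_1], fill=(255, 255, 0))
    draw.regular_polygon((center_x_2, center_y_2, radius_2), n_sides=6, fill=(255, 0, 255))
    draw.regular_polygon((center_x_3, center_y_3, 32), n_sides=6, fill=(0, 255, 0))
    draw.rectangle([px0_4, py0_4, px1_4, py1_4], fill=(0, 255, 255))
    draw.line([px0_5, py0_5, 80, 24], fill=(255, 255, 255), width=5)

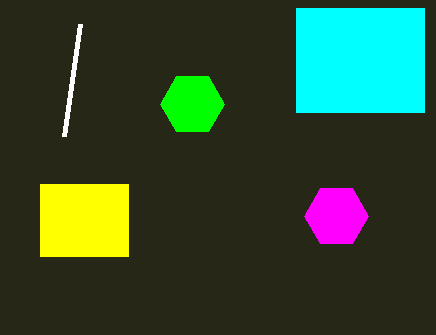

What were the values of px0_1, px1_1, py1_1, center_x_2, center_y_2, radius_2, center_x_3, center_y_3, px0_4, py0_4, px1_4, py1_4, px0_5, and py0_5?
px0_1 = 40; px1_1 = 128; py1_1 = 256; center_x_2 = 336; center_y_2 = 216; radius_2 = 32; center_x_3 = 192; center_y_3 = 104; px0_4 = 296; py0_4 = 8; px1_4 = 424; py1_4 = 112; px0_5 = 64; py0_5 = 136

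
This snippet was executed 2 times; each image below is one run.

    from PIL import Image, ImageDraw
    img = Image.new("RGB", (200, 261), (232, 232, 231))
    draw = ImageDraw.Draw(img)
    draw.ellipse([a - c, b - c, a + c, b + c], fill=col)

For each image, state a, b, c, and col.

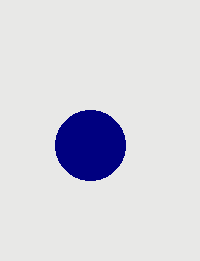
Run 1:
a = 90, b = 145, c = 35, col = 'navy'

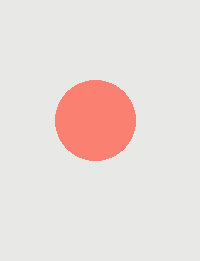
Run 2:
a = 95; b = 120; c = 40; col = 'salmon'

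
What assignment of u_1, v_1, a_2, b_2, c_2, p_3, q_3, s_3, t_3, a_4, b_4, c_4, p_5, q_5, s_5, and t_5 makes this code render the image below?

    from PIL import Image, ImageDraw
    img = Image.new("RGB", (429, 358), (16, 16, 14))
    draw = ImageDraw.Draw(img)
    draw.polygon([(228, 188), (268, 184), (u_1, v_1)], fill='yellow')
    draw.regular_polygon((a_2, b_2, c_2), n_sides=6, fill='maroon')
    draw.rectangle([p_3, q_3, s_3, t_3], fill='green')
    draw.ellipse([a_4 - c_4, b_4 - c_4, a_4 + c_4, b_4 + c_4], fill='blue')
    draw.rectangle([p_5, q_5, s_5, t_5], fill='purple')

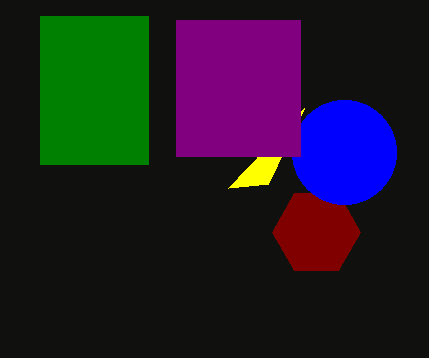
u_1 = 304, v_1 = 108, a_2 = 316, b_2 = 232, c_2 = 44, p_3 = 40, q_3 = 16, s_3 = 148, t_3 = 164, a_4 = 344, b_4 = 152, c_4 = 52, p_5 = 176, q_5 = 20, s_5 = 300, t_5 = 156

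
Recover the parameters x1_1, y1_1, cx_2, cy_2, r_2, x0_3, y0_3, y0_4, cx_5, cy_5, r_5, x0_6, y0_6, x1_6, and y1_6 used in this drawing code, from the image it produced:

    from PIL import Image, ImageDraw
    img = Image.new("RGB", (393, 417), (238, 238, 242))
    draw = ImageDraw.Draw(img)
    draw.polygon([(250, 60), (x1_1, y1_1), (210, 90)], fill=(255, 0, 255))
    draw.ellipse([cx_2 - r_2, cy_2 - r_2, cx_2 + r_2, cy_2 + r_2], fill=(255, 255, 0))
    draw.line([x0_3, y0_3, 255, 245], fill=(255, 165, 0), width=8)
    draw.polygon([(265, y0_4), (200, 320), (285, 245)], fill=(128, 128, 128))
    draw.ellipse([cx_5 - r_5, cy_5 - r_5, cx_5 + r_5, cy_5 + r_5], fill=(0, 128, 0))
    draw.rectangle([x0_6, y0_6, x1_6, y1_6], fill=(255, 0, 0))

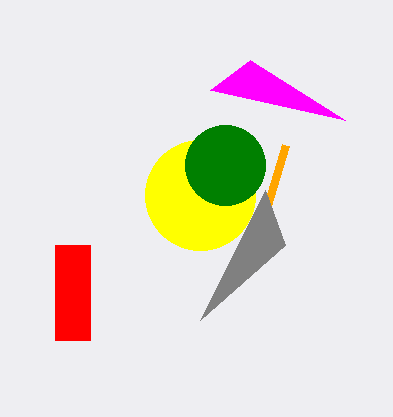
x1_1 = 345
y1_1 = 120
cx_2 = 200
cy_2 = 195
r_2 = 55
x0_3 = 285
y0_3 = 145
y0_4 = 190
cx_5 = 225
cy_5 = 165
r_5 = 40
x0_6 = 55
y0_6 = 245
x1_6 = 90
y1_6 = 340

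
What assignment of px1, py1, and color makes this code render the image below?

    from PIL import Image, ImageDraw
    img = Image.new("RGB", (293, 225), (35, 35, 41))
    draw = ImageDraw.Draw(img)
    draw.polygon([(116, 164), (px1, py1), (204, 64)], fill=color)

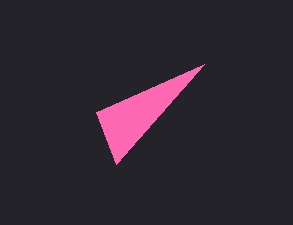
px1 = 96; py1 = 112; color = 'hotpink'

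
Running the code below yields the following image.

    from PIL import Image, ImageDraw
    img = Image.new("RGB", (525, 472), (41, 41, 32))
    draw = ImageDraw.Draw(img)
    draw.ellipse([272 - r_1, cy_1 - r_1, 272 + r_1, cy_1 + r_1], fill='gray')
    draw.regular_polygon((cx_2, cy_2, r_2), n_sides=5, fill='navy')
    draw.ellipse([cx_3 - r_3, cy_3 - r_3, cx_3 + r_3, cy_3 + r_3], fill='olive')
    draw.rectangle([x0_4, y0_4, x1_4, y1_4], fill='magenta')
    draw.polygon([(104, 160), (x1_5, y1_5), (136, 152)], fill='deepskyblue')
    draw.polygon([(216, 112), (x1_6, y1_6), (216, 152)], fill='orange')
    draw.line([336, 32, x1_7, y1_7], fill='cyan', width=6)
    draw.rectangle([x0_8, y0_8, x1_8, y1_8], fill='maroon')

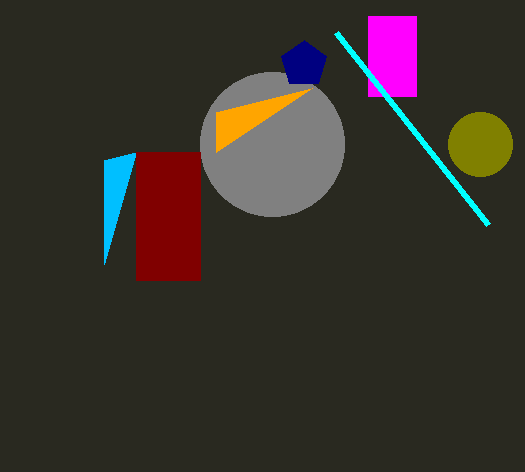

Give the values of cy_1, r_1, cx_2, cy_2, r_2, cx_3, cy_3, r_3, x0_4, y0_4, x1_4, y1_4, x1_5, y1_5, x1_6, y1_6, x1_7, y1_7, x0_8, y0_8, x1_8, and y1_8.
cy_1 = 144, r_1 = 72, cx_2 = 304, cy_2 = 64, r_2 = 24, cx_3 = 480, cy_3 = 144, r_3 = 32, x0_4 = 368, y0_4 = 16, x1_4 = 416, y1_4 = 96, x1_5 = 104, y1_5 = 264, x1_6 = 312, y1_6 = 88, x1_7 = 488, y1_7 = 224, x0_8 = 136, y0_8 = 152, x1_8 = 200, y1_8 = 280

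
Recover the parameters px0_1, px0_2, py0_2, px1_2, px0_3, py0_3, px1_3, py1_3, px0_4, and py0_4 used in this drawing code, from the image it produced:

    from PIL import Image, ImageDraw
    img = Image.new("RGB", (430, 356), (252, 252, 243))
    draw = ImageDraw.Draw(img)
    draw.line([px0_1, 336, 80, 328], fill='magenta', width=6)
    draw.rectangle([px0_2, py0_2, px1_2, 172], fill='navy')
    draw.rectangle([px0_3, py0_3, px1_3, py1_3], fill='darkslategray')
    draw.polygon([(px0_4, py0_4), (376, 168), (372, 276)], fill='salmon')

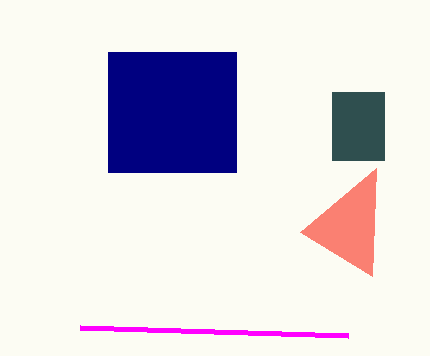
px0_1 = 348; px0_2 = 108; py0_2 = 52; px1_2 = 236; px0_3 = 332; py0_3 = 92; px1_3 = 384; py1_3 = 160; px0_4 = 300; py0_4 = 232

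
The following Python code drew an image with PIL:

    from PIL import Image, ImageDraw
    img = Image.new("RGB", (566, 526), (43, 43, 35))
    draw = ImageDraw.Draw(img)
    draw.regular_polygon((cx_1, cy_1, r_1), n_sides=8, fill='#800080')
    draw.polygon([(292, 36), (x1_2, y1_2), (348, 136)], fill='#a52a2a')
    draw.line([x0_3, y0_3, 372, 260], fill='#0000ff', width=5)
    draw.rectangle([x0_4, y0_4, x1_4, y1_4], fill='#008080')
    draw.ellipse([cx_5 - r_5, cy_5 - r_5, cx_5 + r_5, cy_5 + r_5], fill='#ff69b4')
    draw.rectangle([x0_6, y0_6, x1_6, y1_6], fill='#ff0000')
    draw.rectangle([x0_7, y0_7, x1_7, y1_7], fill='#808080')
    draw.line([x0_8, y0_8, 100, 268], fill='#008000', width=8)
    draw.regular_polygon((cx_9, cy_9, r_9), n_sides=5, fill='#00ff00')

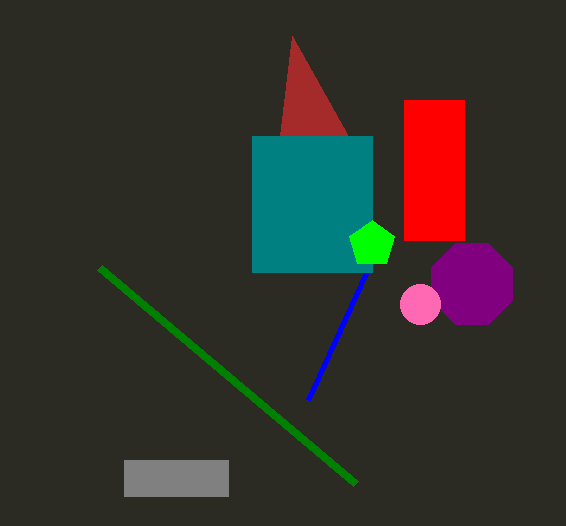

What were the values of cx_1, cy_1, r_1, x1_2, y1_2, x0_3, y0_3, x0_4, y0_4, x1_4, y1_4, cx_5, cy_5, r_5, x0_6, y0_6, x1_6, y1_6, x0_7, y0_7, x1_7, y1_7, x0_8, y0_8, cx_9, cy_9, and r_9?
cx_1 = 472
cy_1 = 284
r_1 = 44
x1_2 = 280
y1_2 = 136
x0_3 = 308
y0_3 = 400
x0_4 = 252
y0_4 = 136
x1_4 = 372
y1_4 = 272
cx_5 = 420
cy_5 = 304
r_5 = 20
x0_6 = 404
y0_6 = 100
x1_6 = 464
y1_6 = 240
x0_7 = 124
y0_7 = 460
x1_7 = 228
y1_7 = 496
x0_8 = 356
y0_8 = 484
cx_9 = 372
cy_9 = 244
r_9 = 24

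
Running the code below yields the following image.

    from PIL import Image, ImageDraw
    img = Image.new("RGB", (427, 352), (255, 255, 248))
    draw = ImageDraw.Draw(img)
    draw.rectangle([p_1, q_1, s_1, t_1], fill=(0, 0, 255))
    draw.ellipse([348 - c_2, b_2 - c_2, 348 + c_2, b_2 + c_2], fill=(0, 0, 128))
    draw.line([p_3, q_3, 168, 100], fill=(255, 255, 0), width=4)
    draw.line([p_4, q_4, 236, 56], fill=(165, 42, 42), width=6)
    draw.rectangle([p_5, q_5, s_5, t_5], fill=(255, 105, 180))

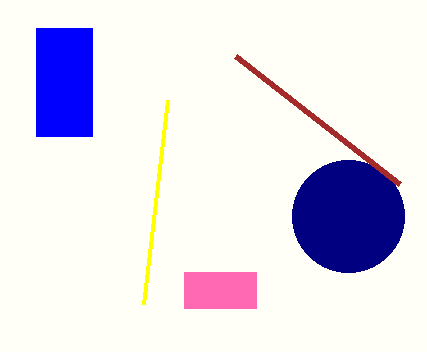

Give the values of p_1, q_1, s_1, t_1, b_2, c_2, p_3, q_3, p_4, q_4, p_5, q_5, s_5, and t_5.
p_1 = 36; q_1 = 28; s_1 = 92; t_1 = 136; b_2 = 216; c_2 = 56; p_3 = 144; q_3 = 304; p_4 = 400; q_4 = 184; p_5 = 184; q_5 = 272; s_5 = 256; t_5 = 308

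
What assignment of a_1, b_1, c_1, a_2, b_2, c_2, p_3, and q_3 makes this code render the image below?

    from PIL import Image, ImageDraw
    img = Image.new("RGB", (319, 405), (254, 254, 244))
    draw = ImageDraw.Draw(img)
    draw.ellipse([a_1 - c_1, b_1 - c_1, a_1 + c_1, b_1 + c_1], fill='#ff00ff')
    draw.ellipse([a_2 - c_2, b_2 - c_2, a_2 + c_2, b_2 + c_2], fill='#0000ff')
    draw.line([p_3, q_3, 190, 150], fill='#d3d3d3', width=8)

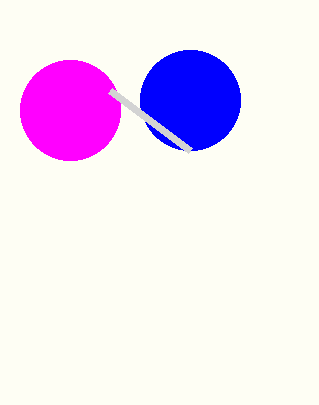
a_1 = 70, b_1 = 110, c_1 = 50, a_2 = 190, b_2 = 100, c_2 = 50, p_3 = 110, q_3 = 90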